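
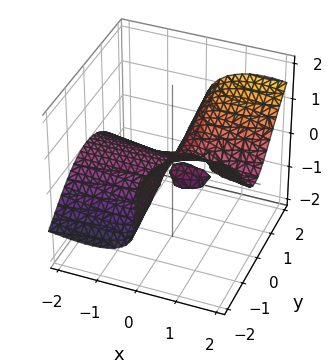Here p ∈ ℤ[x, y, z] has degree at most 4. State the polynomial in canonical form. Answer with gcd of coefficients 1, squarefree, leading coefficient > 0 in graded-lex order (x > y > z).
1. There are 2 components. Treating them together as one polynomial.
2. Degree: no degree-2 surface has this shape, so deg p = 3.
3. Observable constraints: it crosses the z-axis at the gridline z = 0; every point of the y-axis in the box is on the surface.
4. Solving for integer coefficients yields p as stated. Check: (-1, 0, 0) on the x-axis lies on the surface, and p(-1, 0, 0) = 0. ✓

3*x^2*z - 3*x*y^2 + x*y*z + 3*z^3 - 3*x*z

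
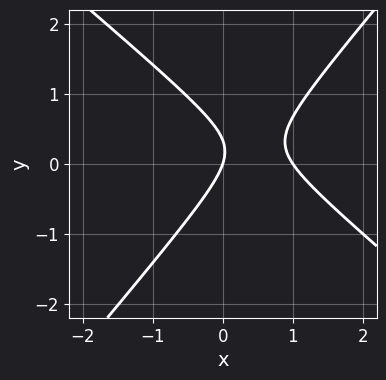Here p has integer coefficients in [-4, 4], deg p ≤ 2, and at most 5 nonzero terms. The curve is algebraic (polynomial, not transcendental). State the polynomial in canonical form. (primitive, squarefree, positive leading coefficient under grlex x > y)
3*x^2 + x*y - 3*y^2 - 3*x + y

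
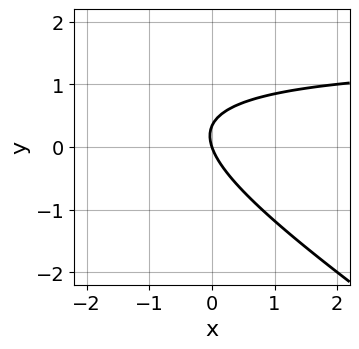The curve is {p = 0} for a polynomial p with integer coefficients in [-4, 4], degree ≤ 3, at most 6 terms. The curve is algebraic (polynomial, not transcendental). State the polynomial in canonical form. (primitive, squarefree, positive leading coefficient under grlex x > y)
2*x*y + 3*y^2 - 3*x - y

1. Degree: a generic line meets the curve in up to 2 points, so deg p = 2.
2. Reading off the gridlines: it crosses the y-axis at the gridline y = 0; it crosses the x-axis at the gridline x = 0.
3. Putting this together gives p.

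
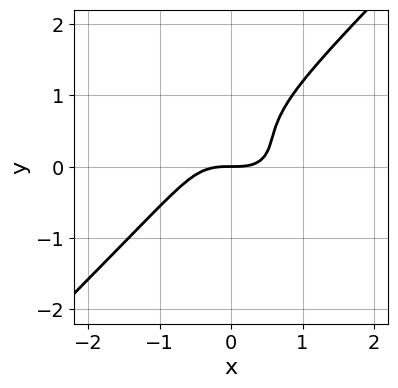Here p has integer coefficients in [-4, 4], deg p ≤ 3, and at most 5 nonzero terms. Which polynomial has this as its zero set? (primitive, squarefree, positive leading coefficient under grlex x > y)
2*x^3 + x^2*y - 3*y^3 + 3*y^2 - 2*y

1. deg p = 3. No degree-2 curve has this shape.
2. From the axis intercepts and sections: one y-axis crossing is at y = 0; it meets the x-axis at x = 0 (among the integer gridlines).
3. Matching integer coefficients to the picture gives p.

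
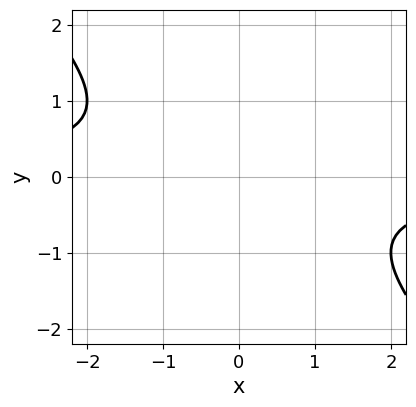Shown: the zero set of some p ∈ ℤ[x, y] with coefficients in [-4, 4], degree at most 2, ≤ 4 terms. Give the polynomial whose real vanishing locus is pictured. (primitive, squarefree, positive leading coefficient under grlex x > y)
1. deg p = 2. The shape is more complex than any degree-1 curve.
2. Against the integer gridlines: it misses every integer gridline on the x-axis; it misses every integer gridline on the y-axis.
3. Together with the visible shape, these determine p as stated.

x*y + y^2 + 1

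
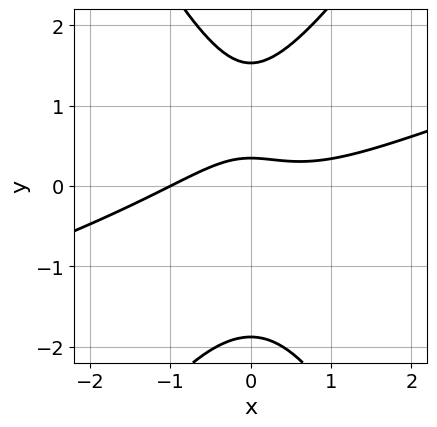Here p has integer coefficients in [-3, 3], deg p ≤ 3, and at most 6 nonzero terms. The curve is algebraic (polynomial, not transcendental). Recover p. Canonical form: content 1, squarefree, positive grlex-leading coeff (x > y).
1. Degree: no degree-2 curve has this shape, so deg p = 3.
2. Reading off the gridlines: it crosses the x-axis at the gridline x = -1.
3. Solving for integer coefficients yields p as stated.

x^3 - 3*x^2*y + y^3 - 3*y + 1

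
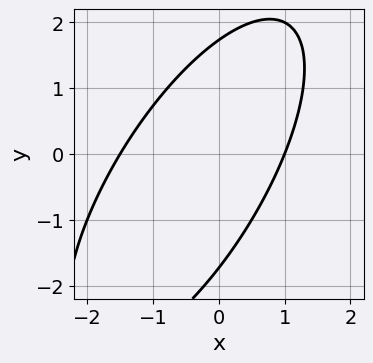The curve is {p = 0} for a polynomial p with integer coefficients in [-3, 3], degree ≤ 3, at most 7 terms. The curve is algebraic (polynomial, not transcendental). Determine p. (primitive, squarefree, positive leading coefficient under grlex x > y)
First, deg p = 2.
Next, from the visible intercepts: it meets the x-axis at x = 1 (among the integer gridlines).
Finally, putting this together gives p.

2*x^2 - 2*x*y + y^2 + x - 3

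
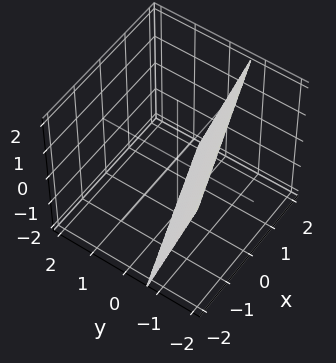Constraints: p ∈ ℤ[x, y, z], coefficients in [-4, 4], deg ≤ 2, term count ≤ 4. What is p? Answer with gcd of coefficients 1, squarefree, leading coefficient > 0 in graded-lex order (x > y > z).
1. deg p = 1.
2. Reading off the gridlines: it crosses the x-axis at the gridline x = 2; it crosses the z-axis at the gridline z = -2.
3. Putting this together gives p.

x - 3*y - z - 2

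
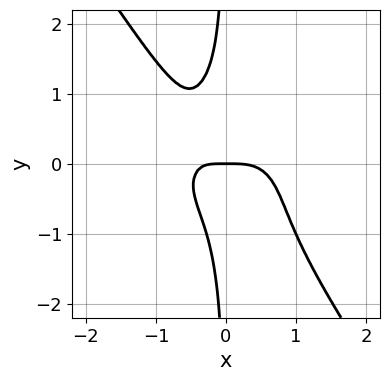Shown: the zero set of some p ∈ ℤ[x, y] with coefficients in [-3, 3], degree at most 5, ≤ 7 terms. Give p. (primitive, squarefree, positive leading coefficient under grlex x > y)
The degree is 4 — no degree-3 curve has this shape.
From the axis intercepts and sections: one y-axis crossing is at y = 0; it meets the x-axis at x = 0 (among the integer gridlines).
These observations pin down the coefficients.

2*x^4 + 2*x^2*y^2 + 2*x*y^3 + x*y + y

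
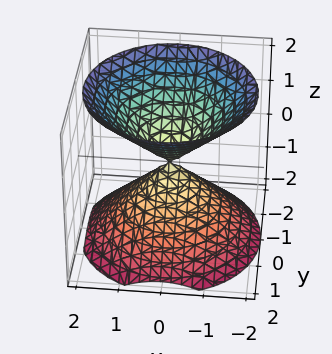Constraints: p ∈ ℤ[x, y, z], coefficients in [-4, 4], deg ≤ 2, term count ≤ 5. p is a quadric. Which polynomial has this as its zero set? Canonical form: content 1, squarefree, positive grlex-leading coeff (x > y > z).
There are 2 components.
Degree: two nappes meeting at a single point; a quadric, so deg p = 2.
Symmetries: rotational symmetry about the z-axis ⇒ p depends on x, y only through x² + y²; mirror symmetry z ↦ −z ⇒ only even powers of z.
Reading off the gridlines: a circular section at z = -1 has radius exactly 1; it crosses the x-axis at the gridline x = 0.
These observations pin down the coefficients.

x^2 + y^2 - z^2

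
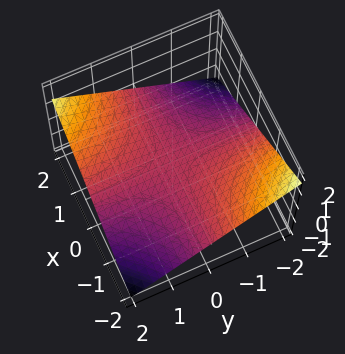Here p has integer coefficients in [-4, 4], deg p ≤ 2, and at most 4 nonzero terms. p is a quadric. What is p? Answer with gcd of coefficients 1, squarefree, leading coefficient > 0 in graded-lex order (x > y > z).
First, deg p = 2.
Then, reading off the gridlines: one z-axis crossing is at z = 0; the visible y-axis segment lies entirely on the surface; the visible x-axis segment lies entirely on the surface.
Finally, solving for integer coefficients yields p as stated.

x*y - 3*z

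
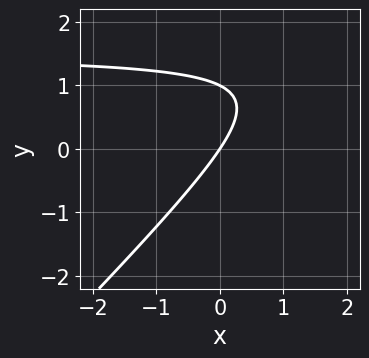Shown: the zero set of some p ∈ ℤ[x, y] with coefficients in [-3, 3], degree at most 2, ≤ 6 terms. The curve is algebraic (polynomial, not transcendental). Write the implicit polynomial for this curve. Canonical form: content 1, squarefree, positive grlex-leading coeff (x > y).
2*x*y - 2*y^2 - 3*x + 2*y

First, the degree is 2 — no degree-1 curve has this shape.
Then, reading off the gridlines: the y-axis gridline crossings are at y ∈ {0, 1}; it crosses the x-axis at the gridline x = 0.
Finally, the integer polynomial consistent with all of this is the stated p.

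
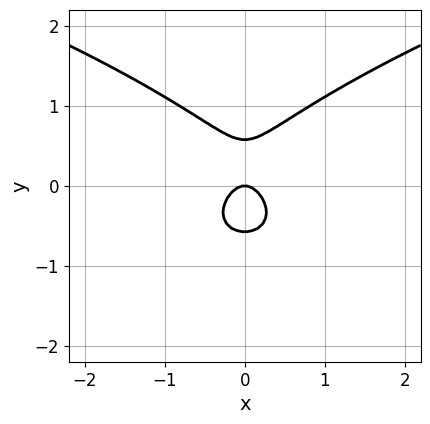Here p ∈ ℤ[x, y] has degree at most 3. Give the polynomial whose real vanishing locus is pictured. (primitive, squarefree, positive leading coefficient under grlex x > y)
3*y^3 - 3*x^2 - y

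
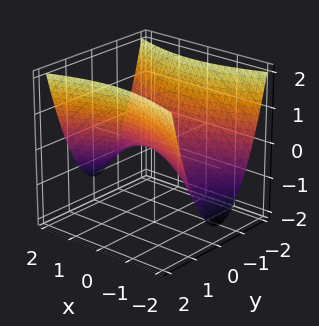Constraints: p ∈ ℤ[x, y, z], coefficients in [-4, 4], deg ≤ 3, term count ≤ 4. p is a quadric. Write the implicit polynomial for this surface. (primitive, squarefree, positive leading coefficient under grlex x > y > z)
Degree: a hyperbolic paraboloid; a quadric, so deg p = 2.
Symmetries: mirror symmetry x ↦ −x ⇒ only even powers of x; the y ↦ −y reflection is a symmetry, so y appears only in even powers.
Against the integer gridlines: it meets the z-axis at z = 0 (among the integer gridlines); it meets the y-axis at y = 0 (among the integer gridlines); one x-axis crossing is at x = 0.
Solving for integer coefficients yields p as stated.

x^2 - 3*y^2 + 3*z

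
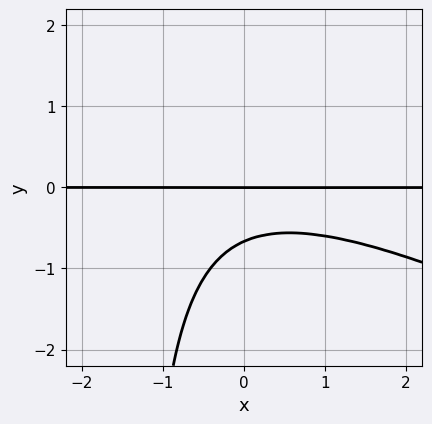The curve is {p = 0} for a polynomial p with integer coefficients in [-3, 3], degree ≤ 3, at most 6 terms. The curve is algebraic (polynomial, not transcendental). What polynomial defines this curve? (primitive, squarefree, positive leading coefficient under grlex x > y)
(a) Degree: the shape is more complex than any degree-2 curve, so deg p = 3.
(b) Reading off the gridlines: one y-axis crossing is at y = 0; the visible x-axis segment lies entirely on the curve.
(c) Solving for integer coefficients yields p as stated.

x^2*y + 2*x*y^2 + 3*y^2 + 2*y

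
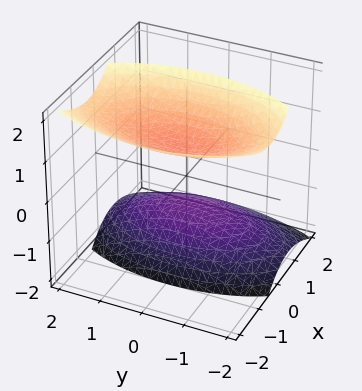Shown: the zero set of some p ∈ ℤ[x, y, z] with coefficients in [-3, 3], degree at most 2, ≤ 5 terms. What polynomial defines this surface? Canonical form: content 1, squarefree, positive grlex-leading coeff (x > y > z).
3*x^2 + 2*x*z + y^2 - 2*z^2 + 2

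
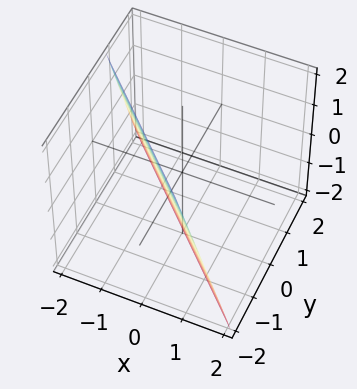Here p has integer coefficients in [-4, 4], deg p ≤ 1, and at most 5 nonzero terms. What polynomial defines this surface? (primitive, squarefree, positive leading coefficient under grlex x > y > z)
3*x + 3*y + z + 2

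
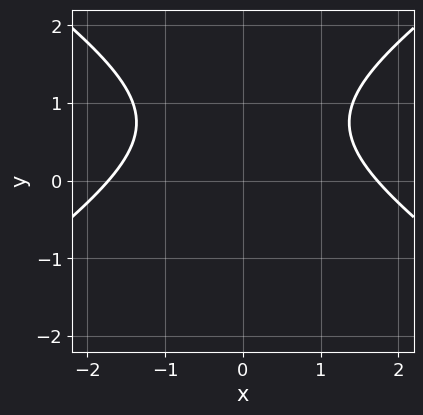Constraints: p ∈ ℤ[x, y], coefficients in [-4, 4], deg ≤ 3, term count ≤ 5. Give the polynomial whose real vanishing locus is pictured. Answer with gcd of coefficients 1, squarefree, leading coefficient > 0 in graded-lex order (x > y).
deg p = 2. The shape is more complex than any degree-1 curve.
Symmetries: the x ↦ −x reflection is a symmetry, so x appears only in even powers.
Against the integer gridlines: no y-intercept at any integer in the box.
Together with the visible shape, these determine p as stated.

x^2 - 2*y^2 + 3*y - 3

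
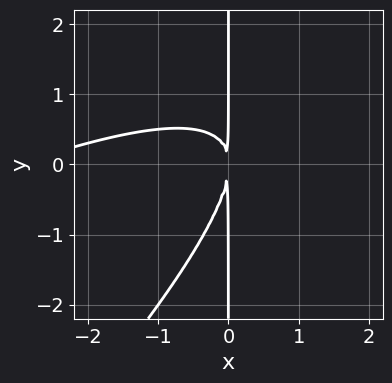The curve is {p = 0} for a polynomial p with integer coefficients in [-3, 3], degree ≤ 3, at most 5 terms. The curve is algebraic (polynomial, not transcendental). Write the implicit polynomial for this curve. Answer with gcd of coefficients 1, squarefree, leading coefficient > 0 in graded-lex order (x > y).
(a) Degree: the shape is more complex than any degree-2 curve, so deg p = 3.
(b) Checking where it meets the axes: the visible y-axis segment lies entirely on the curve.
(c) Fitting integer coefficients to these (and the overall shape) gives p.

x^3 - 3*x^2*y + 2*x*y^2 + 3*x^2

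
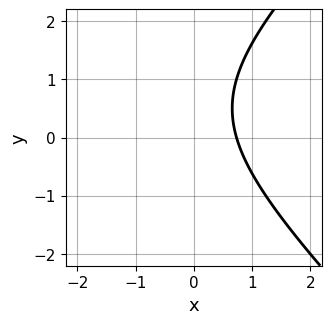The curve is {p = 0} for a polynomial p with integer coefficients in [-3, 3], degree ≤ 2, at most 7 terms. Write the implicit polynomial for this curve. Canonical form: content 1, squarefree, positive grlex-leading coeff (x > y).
x^2 - y^2 + 2*x + y - 2

(a) Degree: the shape is more complex than any degree-1 curve, so deg p = 2.
(b) Observable constraints: no y-intercept at any integer in the box.
(c) Assembling these constraints gives the stated polynomial.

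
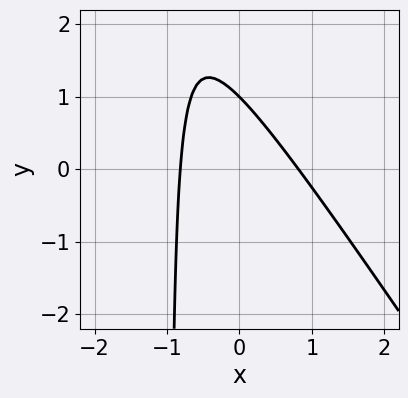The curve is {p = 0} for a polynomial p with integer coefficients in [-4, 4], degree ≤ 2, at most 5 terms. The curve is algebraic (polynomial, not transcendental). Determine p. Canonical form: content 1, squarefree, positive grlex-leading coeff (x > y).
3*x^2 + 2*x*y + 2*y - 2

First, deg p = 2. A generic line meets the curve in up to 2 points.
Then, checking where it meets the axes: it meets the y-axis at y = 1 (among the integer gridlines).
Finally, the integer polynomial consistent with all of this is the stated p.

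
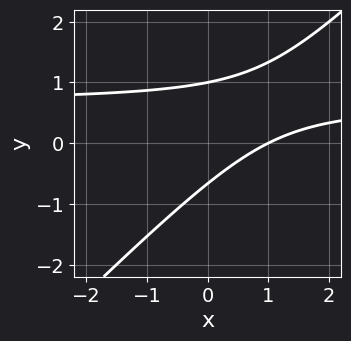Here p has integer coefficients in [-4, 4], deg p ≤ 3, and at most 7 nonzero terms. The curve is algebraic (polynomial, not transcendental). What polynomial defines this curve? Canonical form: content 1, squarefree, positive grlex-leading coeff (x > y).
3*x*y - 3*y^2 - 2*x + y + 2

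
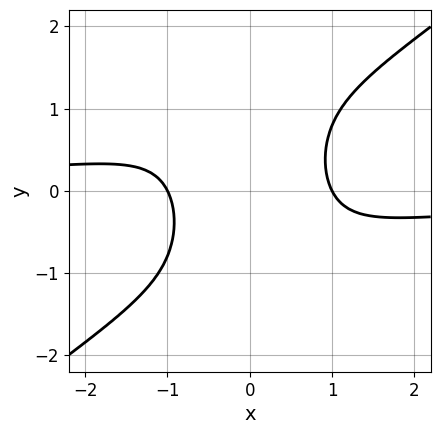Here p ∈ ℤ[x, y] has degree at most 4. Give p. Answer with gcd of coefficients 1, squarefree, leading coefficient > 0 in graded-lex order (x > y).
First, degree: a generic line meets the curve in up to 4 points, so deg p = 4.
Then, from the visible intercepts: among the integer gridlines, it crosses the x-axis at x ∈ {-1, 1}; it misses every integer gridline on the y-axis.
Finally, matching integer coefficients to the picture gives p.

3*x^3*y - 3*x^2*y^2 - x*y^3 + 3*x^2 - 3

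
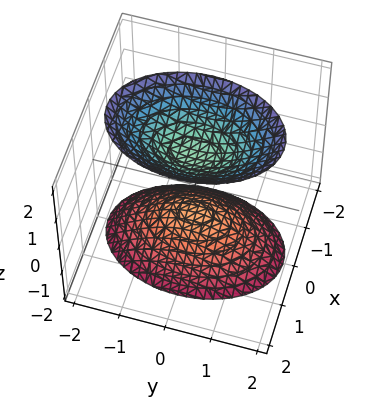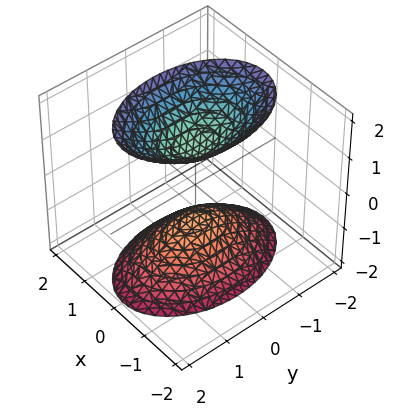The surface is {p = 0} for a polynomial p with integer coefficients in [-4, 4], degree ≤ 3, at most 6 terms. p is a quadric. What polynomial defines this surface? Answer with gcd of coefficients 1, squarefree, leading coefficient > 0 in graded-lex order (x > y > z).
First, the picture has 2 separate pieces. Treating them together as one polynomial.
Next, the degree is 2 — two sheets facing apart; a quadric.
Next, symmetries: it's symmetric under y → −y, forcing even powers of y; mirror symmetry z ↦ −z ⇒ only even powers of z; it's symmetric under x → −x, forcing even powers of x.
Then, from the axis intercepts and sections: the surface avoids every integer y-axis point in the box; among the integer gridlines, it crosses the z-axis at z ∈ {-1, 1}.
Finally, together with the visible shape, these determine p as stated.

2*x^2 + y^2 - z^2 + 1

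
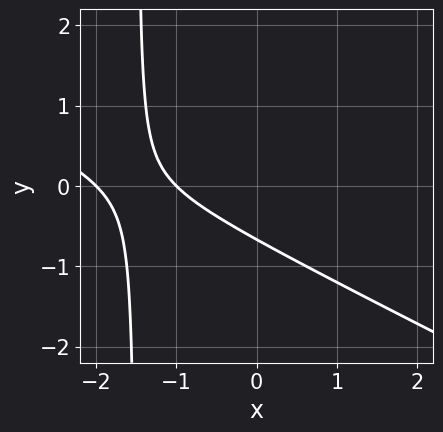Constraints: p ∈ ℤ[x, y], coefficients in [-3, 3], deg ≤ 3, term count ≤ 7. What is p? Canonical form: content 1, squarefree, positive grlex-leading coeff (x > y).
x^2 + 2*x*y + 3*x + 3*y + 2

(a) deg p = 2.
(b) Against the integer gridlines: among the integer gridlines, it crosses the x-axis at x ∈ {-2, -1}.
(c) Fitting integer coefficients to these (and the overall shape) gives p.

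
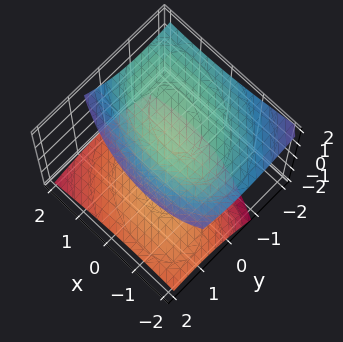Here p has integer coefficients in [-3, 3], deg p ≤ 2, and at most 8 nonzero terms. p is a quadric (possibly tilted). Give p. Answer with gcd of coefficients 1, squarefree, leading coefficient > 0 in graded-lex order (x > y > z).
The picture has 2 separate pieces. They look like related sheets of one shape, so recover p as a whole.
deg p = 2. A generic line meets the surface in up to 2 points.
Reading off the gridlines: the z-axis gridline crossings are at z ∈ {-1, 1}; no y-intercept at any integer in the box.
Putting this together gives p.

x^2 + x*y + 2*y^2 + 2*y*z - 3*z^2 + 3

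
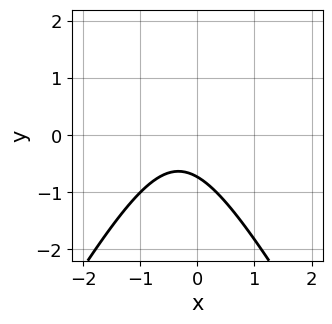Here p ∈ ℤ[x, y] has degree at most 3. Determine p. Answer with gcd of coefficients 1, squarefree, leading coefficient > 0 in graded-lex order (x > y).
3*x^2 - y^2 + 2*x + 2*y + 2

(a) The degree is 2 — a generic line meets the curve in up to 2 points.
(b) Against the integer gridlines: the curve avoids every integer x-axis point in the box.
(c) The integer polynomial consistent with all of this is the stated p.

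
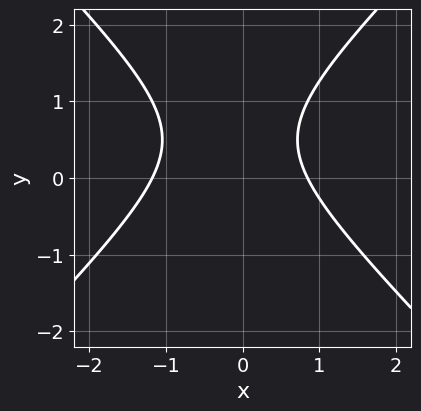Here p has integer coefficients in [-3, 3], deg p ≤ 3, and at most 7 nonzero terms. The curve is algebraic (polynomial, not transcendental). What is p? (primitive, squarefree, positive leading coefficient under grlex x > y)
3*x^2 - 3*y^2 + x + 3*y - 3

(a) The degree is 2 — a generic line meets the curve in up to 2 points.
(b) Against the integer gridlines: it misses every integer gridline on the y-axis.
(c) Solving for integer coefficients yields p as stated.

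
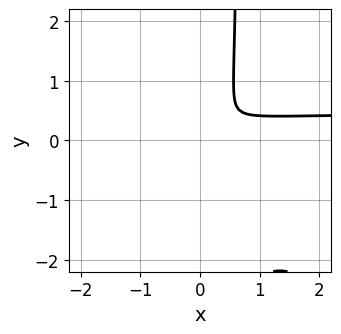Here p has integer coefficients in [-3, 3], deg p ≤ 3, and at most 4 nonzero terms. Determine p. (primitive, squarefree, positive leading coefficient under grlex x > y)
2*x^2*y + 3*x*y^2 - x^2 - 2*y^2

1. The degree is 3 — a generic line meets the curve in up to 3 points.
2. Matching integer coefficients to the picture gives p.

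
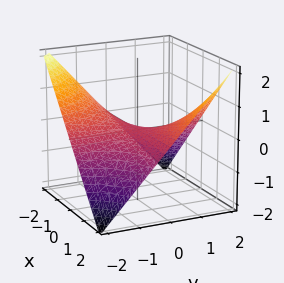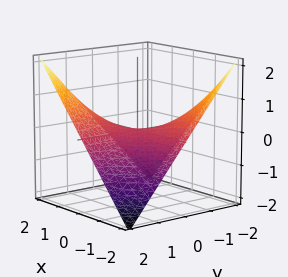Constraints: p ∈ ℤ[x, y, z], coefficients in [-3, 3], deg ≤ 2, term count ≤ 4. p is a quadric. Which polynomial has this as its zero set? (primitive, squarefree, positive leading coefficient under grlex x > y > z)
1. Degree: a saddle surface; a quadric, so deg p = 2.
2. Reading off the gridlines: every point of the y-axis in the box is on the surface; it crosses the z-axis at the gridline z = 0; the visible x-axis segment lies entirely on the surface.
3. Assembling these constraints gives the stated polynomial.

x*y - 2*z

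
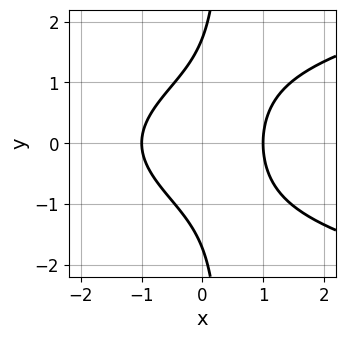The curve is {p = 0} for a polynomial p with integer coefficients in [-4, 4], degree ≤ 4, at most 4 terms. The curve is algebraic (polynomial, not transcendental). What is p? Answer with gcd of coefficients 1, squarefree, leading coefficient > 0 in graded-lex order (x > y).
3*x*y^2 - 3*x^2 - y^2 + 3

Degree: no degree-2 curve has this shape, so deg p = 3.
Symmetries: mirror symmetry y ↦ −y ⇒ only even powers of y.
Against the integer gridlines: the x-axis gridline crossings are at x ∈ {-1, 1}.
Matching integer coefficients to the picture gives p.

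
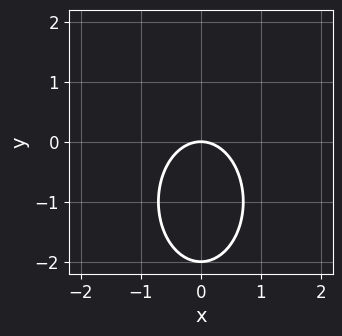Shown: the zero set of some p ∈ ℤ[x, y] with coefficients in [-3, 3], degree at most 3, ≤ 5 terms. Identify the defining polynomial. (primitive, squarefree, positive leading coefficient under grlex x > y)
1. Degree: the shape is more complex than any degree-1 curve, so deg p = 2.
2. Symmetries: the x ↦ −x reflection is a symmetry, so x appears only in even powers.
3. Reading off the gridlines: among the integer gridlines, it crosses the y-axis at y ∈ {-2, 0}; it meets the x-axis at x = 0 (among the integer gridlines).
4. Fitting integer coefficients to these (and the overall shape) gives p.

2*x^2 + y^2 + 2*y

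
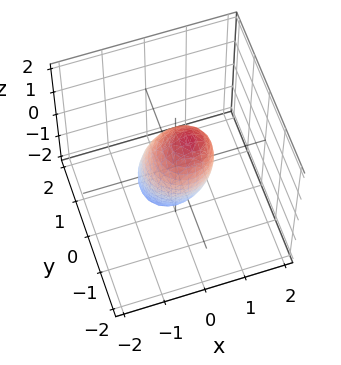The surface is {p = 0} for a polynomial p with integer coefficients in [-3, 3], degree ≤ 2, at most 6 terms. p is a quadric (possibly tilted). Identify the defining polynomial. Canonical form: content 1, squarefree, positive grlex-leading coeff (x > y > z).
1. Degree: a generic line meets the surface in up to 2 points, so deg p = 2.
2. Matching integer coefficients to the picture gives p.

3*x^2 - x*z + 3*y^2 + y*z + z^2 - 2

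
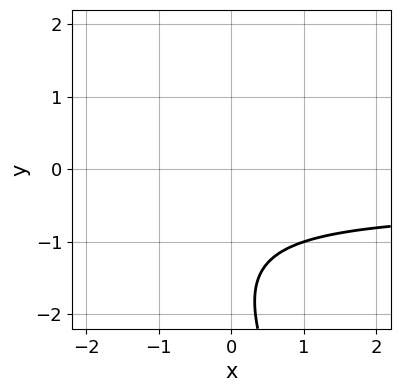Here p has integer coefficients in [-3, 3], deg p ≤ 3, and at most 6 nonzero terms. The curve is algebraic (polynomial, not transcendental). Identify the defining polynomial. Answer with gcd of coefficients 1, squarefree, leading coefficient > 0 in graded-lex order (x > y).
Degree: no degree-1 curve has this shape, so deg p = 2.
Checking where it meets the axes: it misses every integer gridline on the x-axis; the curve avoids every integer y-axis point in the box.
The integer polynomial consistent with all of this is the stated p.

2*x*y + y^2 + x + 3*y + 3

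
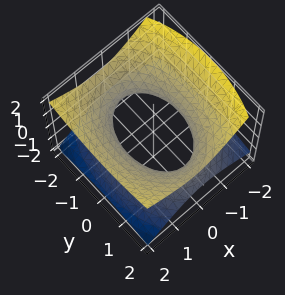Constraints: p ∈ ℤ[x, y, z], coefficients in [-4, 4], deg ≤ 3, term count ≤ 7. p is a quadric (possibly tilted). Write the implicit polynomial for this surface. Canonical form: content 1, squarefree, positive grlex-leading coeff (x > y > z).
(a) Degree: the shape is more complex than any degree-1 surface, so deg p = 2.
(b) Against the integer gridlines: the x-axis gridline crossings are at x ∈ {-1, 1}; it misses every integer gridline on the z-axis.
(c) The integer polynomial consistent with all of this is the stated p.

2*x^2 - x*z + y^2 - 3*z^2 - 2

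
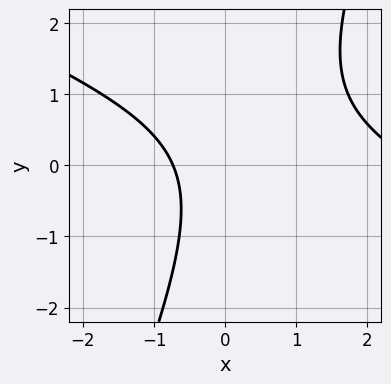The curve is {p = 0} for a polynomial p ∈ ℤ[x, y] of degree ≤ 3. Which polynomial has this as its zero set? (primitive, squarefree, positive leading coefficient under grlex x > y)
First, deg p = 2.
Then, observable constraints: no y-intercept at any integer in the box.
Finally, putting this together gives p.

x^2 + 2*x*y - y^2 - 2*x - 2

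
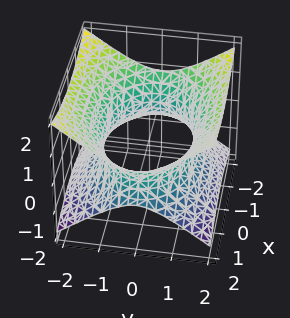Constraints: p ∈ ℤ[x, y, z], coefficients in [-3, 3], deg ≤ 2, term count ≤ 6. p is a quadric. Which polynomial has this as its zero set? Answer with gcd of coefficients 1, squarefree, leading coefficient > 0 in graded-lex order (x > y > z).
x^2 + 2*y^2 - 3*z^2 - 3

1. Degree: an hourglass — one-sheet hyperboloid; a quadric, so deg p = 2.
2. Symmetries: mirror symmetry y ↦ −y ⇒ only even powers of y; mirror symmetry x ↦ −x ⇒ only even powers of x; the z ↦ −z reflection is a symmetry, so z appears only in even powers.
3. Checking where it meets the axes: it misses every integer gridline on the z-axis.
4. Matching integer coefficients to the picture gives p.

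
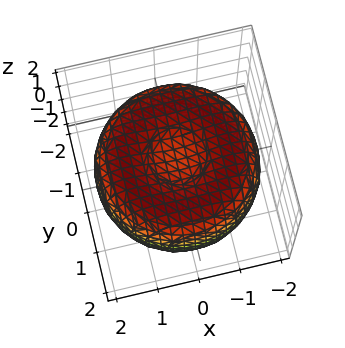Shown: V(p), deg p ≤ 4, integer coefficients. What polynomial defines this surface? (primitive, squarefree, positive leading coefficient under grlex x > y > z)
x^4 + 2*x^2*y^2 + y^4 - 3*x^2 - 3*y^2 + 3*z^2 - 2

(a) deg p = 4.
(b) Symmetries: the surface is invariant under rotation about z: p = q(x² + y², z).
(c) From the visible intercepts: a circular section at z = -1 has radius between 0 and 1.
(d) The integer polynomial consistent with all of this is the stated p.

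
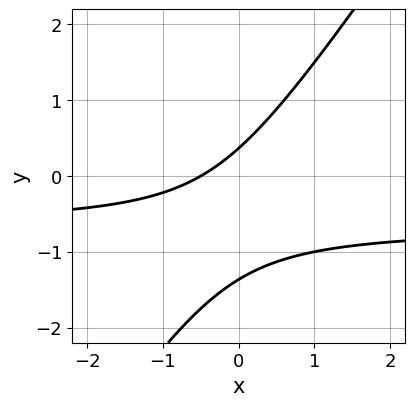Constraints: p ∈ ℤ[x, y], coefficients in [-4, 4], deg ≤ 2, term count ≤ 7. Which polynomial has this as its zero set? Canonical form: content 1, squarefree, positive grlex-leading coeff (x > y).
First, deg p = 2.
Finally, the integer polynomial consistent with all of this is the stated p.

3*x*y - 2*y^2 + 2*x - 2*y + 1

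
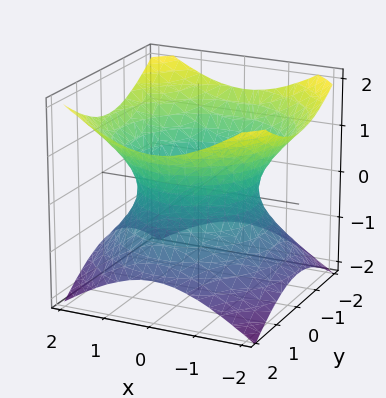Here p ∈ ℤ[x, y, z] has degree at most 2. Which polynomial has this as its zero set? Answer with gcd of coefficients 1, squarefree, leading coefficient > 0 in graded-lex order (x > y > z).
First, the degree is 2 — one connected sheet with a waist; a quadric.
Next, symmetries: it's symmetric under z → −z, forcing even powers of z; every cross-section ⟂ z is a circle, so x, y appear only via x² + y².
Next, from the axis intercepts and sections: no z-intercept at any integer in the box; a circular section at z = -1 has radius between 1 and 2.
Finally, assembling these constraints gives the stated polynomial.

2*x^2 + 2*y^2 - 3*z^2 - 3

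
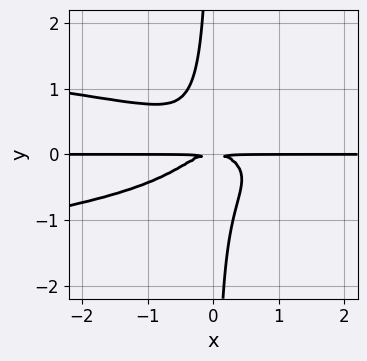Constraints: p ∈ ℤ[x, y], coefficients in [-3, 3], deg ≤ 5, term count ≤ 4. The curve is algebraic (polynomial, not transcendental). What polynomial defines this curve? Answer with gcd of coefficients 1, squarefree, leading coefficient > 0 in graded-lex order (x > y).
3*x*y^3 + x^2*y + y^2

1. Degree: no degree-3 curve has this shape, so deg p = 4.
2. Observable constraints: the visible x-axis segment lies entirely on the curve.
3. These observations pin down the coefficients.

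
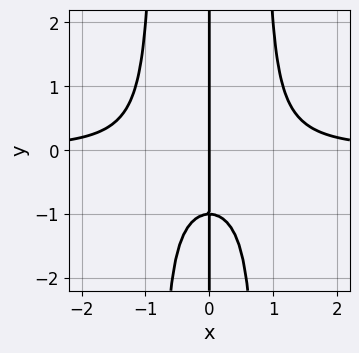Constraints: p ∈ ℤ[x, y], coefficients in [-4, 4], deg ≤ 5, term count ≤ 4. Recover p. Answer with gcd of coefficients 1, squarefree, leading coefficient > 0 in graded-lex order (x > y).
(a) deg p = 4.
(b) Observable constraints: every point of the y-axis in the box is on the curve; one x-axis crossing is at x = 0.
(c) Fitting integer coefficients to these (and the overall shape) gives p.

3*x^3*y - 2*x*y - 2*x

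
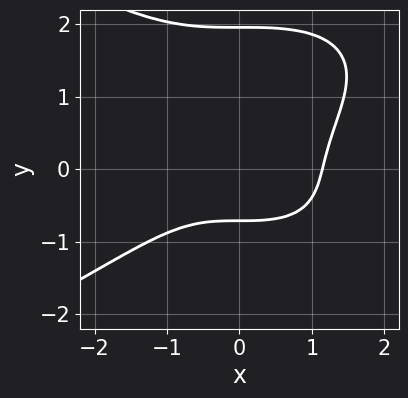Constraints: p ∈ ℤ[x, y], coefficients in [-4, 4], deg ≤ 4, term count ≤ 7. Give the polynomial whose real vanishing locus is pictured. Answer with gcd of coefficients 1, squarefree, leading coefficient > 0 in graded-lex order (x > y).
(a) The degree is 4 — a generic line meets the curve in up to 4 points.
(b) Putting this together gives p.

2*y^4 + 2*x^3 - 3*y^3 - 2*y - 3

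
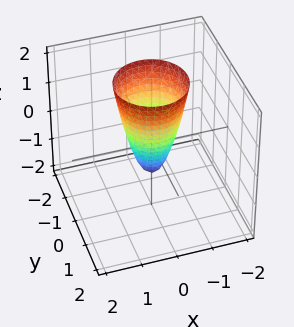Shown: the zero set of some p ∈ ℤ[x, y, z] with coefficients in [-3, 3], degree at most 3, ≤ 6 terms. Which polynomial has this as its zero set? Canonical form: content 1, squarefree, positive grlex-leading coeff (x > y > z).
3*x^2 + 3*y^2 - z - 1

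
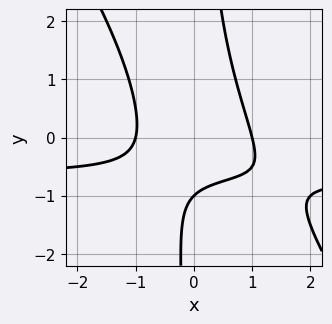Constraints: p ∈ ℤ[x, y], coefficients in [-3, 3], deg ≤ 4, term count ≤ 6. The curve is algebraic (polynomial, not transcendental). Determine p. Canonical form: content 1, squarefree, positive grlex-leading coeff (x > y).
First, deg p = 3. No degree-2 curve has this shape.
Next, from the visible intercepts: among the integer gridlines, it crosses the x-axis at x ∈ {-1, 1}; it crosses the y-axis at the gridline y = -1.
Finally, assembling these constraints gives the stated polynomial.

3*x^2*y + 2*x*y^2 + 2*x^2 - 2*y - 2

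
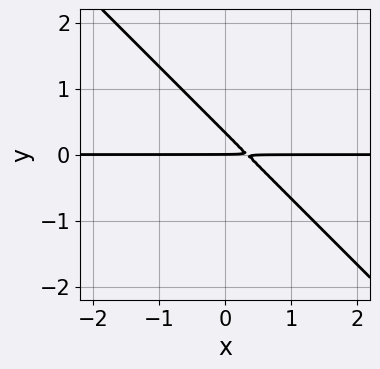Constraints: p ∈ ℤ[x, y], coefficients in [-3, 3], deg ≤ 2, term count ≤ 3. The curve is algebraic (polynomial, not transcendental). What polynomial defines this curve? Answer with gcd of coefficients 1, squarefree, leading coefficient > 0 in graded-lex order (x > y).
(a) The degree is 2 — no degree-1 curve has this shape.
(b) From the visible intercepts: the visible x-axis segment lies entirely on the curve; it meets the y-axis at y = 0 (among the integer gridlines).
(c) Matching integer coefficients to the picture gives p.

3*x*y + 3*y^2 - y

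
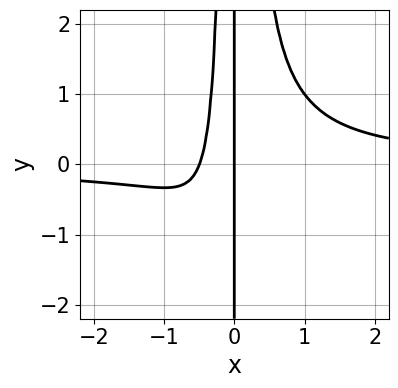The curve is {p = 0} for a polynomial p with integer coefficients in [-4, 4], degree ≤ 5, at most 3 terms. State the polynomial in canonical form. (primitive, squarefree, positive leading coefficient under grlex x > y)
3*x^3*y - 2*x^2 - x

1. Degree: the shape is more complex than any degree-3 curve, so deg p = 4.
2. From the axis intercepts and sections: it crosses the x-axis at the gridline x = 0; the visible y-axis segment lies entirely on the curve.
3. The integer polynomial consistent with all of this is the stated p.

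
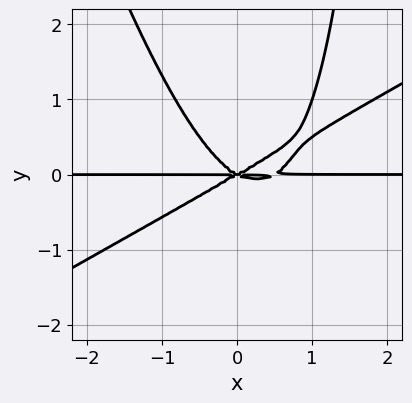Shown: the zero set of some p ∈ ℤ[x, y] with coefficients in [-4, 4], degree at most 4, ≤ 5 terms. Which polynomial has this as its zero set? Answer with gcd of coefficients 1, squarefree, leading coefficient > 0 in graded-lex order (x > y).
2*x^3*y - 3*x^2*y^2 - x*y^3 - x^2*y + 3*y^3

1. Degree: a generic line meets the curve in up to 4 points, so deg p = 4.
2. Against the integer gridlines: every point of the x-axis in the box is on the curve; one y-axis crossing is at y = 0.
3. Fitting integer coefficients to these (and the overall shape) gives p.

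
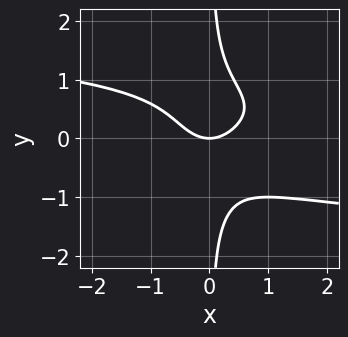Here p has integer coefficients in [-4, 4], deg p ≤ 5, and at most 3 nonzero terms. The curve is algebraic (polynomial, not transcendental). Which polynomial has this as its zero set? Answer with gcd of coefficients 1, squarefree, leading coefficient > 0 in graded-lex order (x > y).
2*x*y^3 + x^2 - y

1. The degree is 4 — the shape is more complex than any degree-3 curve.
2. Checking where it meets the axes: it crosses the x-axis at the gridline x = 0; one y-axis crossing is at y = 0.
3. Fitting integer coefficients to these (and the overall shape) gives p.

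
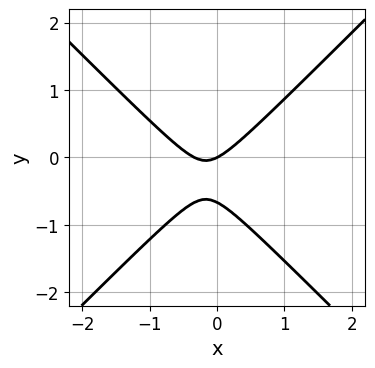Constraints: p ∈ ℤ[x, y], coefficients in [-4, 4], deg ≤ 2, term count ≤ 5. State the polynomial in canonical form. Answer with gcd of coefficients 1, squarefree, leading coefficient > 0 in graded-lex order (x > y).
1. The degree is 2 — the shape is more complex than any degree-1 curve.
2. Against the integer gridlines: it crosses the x-axis at the gridline x = 0; it meets the y-axis at y = 0 (among the integer gridlines).
3. The integer polynomial consistent with all of this is the stated p.

3*x^2 - 3*y^2 + x - 2*y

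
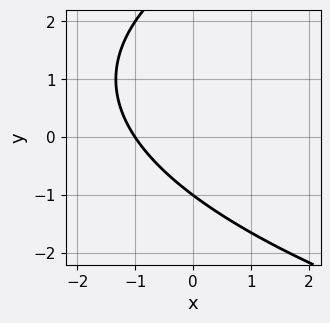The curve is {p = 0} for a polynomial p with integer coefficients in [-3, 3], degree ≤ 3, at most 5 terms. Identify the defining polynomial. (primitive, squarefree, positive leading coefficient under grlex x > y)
y^2 - 3*x - 2*y - 3

deg p = 2. A generic line meets the curve in up to 2 points.
From the axis intercepts and sections: one y-axis crossing is at y = -1; one x-axis crossing is at x = -1.
Putting this together gives p.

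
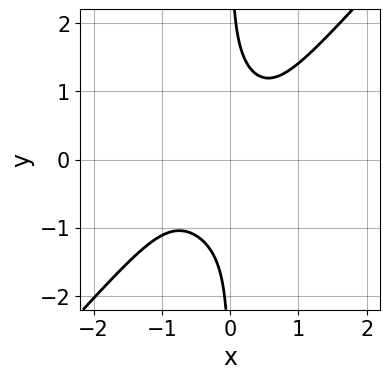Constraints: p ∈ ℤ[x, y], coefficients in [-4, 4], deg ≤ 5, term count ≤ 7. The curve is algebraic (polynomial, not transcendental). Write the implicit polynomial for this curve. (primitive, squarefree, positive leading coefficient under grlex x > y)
3*x^4 + x^3*y - 3*x*y^3 + 2*x^3 + 2

deg p = 4.
From the axis intercepts and sections: no y-intercept at any integer in the box; it misses every integer gridline on the x-axis.
These observations pin down the coefficients.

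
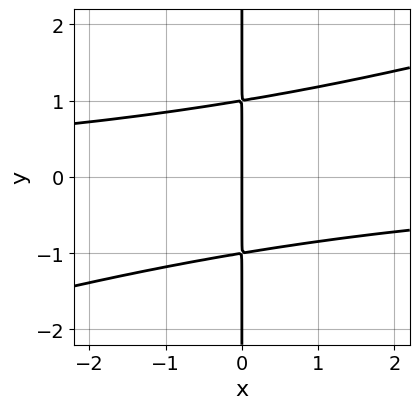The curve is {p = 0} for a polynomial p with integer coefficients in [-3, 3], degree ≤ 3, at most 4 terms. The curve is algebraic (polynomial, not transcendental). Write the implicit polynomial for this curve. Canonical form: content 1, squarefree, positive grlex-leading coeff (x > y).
x^2*y - 3*x*y^2 + 3*x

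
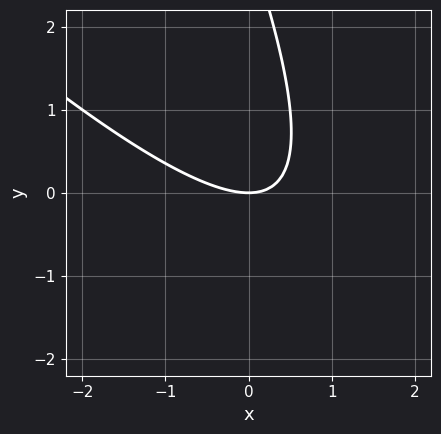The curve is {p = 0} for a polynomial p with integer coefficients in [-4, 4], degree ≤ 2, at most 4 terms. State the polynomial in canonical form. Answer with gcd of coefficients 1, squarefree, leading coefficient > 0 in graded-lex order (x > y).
1. deg p = 2.
2. Checking where it meets the axes: one y-axis crossing is at y = 0; it crosses the x-axis at the gridline x = 0.
3. Solving for integer coefficients yields p as stated.

2*x^2 + 3*x*y + y^2 - 3*y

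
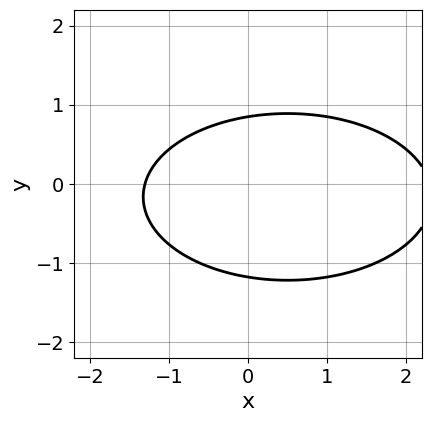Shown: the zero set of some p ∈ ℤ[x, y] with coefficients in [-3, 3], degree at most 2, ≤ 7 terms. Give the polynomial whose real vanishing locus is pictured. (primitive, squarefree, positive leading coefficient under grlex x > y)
x^2 + 3*y^2 - x + y - 3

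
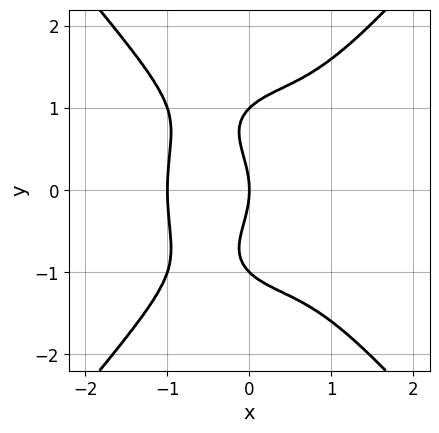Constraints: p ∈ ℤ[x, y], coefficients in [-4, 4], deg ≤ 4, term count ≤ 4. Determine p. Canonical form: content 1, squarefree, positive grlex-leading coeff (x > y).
2*x^4 - y^4 + y^2 + 2*x

Degree: the shape is more complex than any degree-3 curve, so deg p = 4.
Symmetries: the y ↦ −y reflection is a symmetry, so y appears only in even powers.
From the axis intercepts and sections: among the integer gridlines, it crosses the x-axis at x ∈ {-1, 0}; the y-axis gridline crossings are at y ∈ {-1, 0, 1}.
Solving for integer coefficients yields p as stated.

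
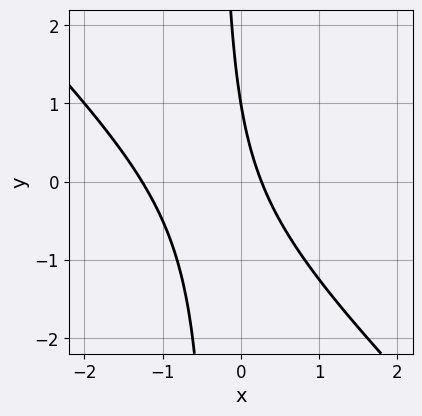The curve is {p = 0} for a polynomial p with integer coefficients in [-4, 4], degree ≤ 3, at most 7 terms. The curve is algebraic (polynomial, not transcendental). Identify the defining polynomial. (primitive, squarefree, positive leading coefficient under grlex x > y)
3*x^2 + 3*x*y + 3*x + y - 1

(a) deg p = 2. A generic line meets the curve in up to 2 points.
(b) Reading off the gridlines: it meets the y-axis at y = 1 (among the integer gridlines).
(c) Together with the visible shape, these determine p as stated.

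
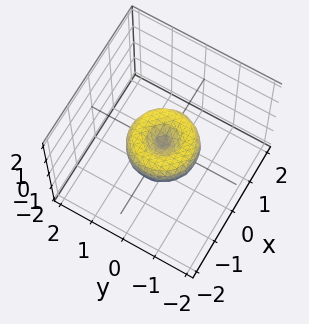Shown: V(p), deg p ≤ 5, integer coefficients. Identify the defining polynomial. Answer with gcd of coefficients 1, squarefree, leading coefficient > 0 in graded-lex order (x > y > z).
x^4 + 2*x^2*y^2 + y^4 - x^2 - y^2 + z^2

First, deg p = 4. No degree-3 surface has this shape.
Then, symmetries: every cross-section ⟂ z is a circle, so x, y appear only via x² + y².
Then, observable constraints: a circular section at z = 0 has radius exactly 1; among the integer gridlines, it crosses the x-axis at x ∈ {-1, 0, 1}; it meets the z-axis at z = 0 (among the integer gridlines); the y-axis gridline crossings are at y ∈ {-1, 0, 1}.
Finally, matching integer coefficients to the picture gives p.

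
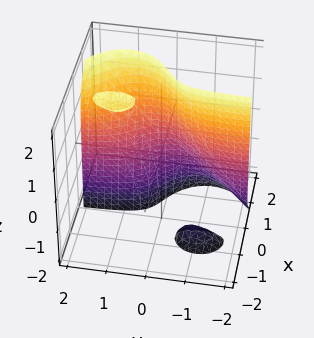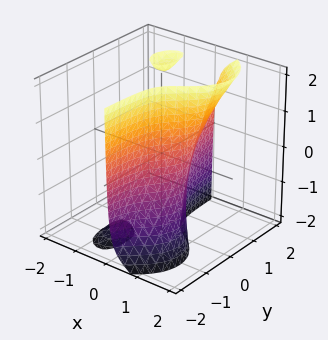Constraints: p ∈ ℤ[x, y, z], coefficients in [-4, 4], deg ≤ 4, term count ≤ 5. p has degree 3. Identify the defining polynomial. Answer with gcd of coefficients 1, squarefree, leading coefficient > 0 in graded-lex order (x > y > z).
(a) There are 3 components. They look like related sheets of one shape, so recover p as a whole.
(b) The degree is 3 — the shape is more complex than any degree-2 surface.
(c) Observable constraints: no y-intercept at any integer in the box; it misses every integer gridline on the z-axis.
(d) Together with the visible shape, these determine p as stated.

2*x^3 + 3*x*y^2 - 3*x*y*z - 1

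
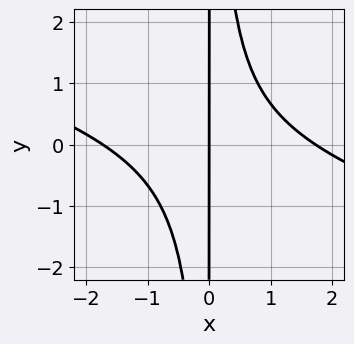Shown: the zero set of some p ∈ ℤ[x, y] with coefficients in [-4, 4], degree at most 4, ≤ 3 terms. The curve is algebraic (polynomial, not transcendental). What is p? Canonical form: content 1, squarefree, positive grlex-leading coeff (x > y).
x^3 + 3*x^2*y - 3*x

First, the degree is 3 — a generic line meets the curve in up to 3 points.
Next, checking where it meets the axes: one x-axis crossing is at x = 0; the visible y-axis segment lies entirely on the curve.
Finally, fitting integer coefficients to these (and the overall shape) gives p.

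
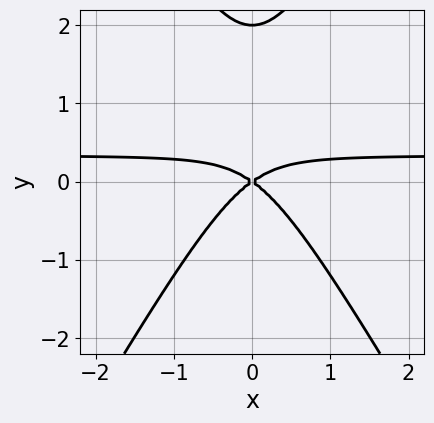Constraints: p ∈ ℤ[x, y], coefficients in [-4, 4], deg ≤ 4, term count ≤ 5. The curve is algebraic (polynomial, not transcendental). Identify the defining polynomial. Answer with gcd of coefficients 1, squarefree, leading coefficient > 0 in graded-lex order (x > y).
First, the degree is 3 — a generic line meets the curve in up to 3 points.
Then, symmetries: mirror symmetry x ↦ −x ⇒ only even powers of x.
Then, observable constraints: among the integer gridlines, it crosses the y-axis at y ∈ {0, 2}; it crosses the x-axis at the gridline x = 0.
Finally, fitting integer coefficients to these (and the overall shape) gives p.

3*x^2*y - y^3 - x^2 + 2*y^2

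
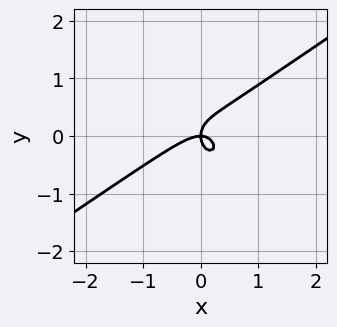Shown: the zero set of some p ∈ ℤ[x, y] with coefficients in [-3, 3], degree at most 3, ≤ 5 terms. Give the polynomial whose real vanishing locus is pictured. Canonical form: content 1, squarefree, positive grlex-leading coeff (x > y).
3*x^3 - 3*x^2*y - 3*y^3 + 2*x*y

1. Degree: a generic line meets the curve in up to 3 points, so deg p = 3.
2. From the axis intercepts and sections: it meets the x-axis at x = 0 (among the integer gridlines); it crosses the y-axis at the gridline y = 0.
3. Matching integer coefficients to the picture gives p.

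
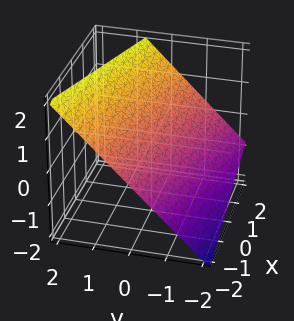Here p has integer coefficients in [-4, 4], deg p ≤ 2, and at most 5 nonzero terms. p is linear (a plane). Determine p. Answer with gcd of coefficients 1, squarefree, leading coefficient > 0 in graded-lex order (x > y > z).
x + 3*y - 3*z + 2

deg p = 1. The surface is flat (a plane).
Observable constraints: it crosses the x-axis at the gridline x = -2.
Putting this together gives p.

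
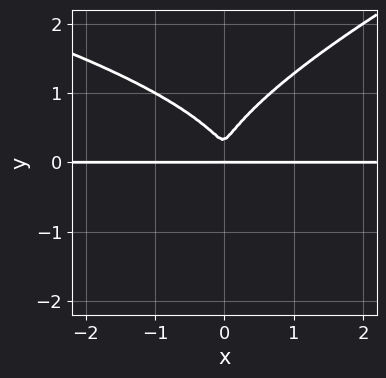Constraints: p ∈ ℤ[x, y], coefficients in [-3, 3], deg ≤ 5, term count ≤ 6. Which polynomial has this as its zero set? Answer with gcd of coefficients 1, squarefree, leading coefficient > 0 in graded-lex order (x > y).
First, degree: the shape is more complex than any degree-3 curve, so deg p = 4.
Then, from the visible intercepts: it meets the y-axis at y = 0 (among the integer gridlines); the visible x-axis segment lies entirely on the curve.
Finally, fitting integer coefficients to these (and the overall shape) gives p.

x*y^3 - 3*y^4 + 3*x^2*y + y^3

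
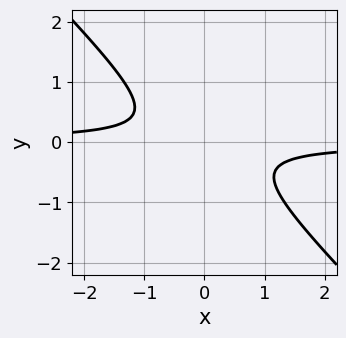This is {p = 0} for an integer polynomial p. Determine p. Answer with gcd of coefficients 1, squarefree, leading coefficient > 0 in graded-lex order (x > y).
Degree: the shape is more complex than any degree-1 curve, so deg p = 2.
From the axis intercepts and sections: it misses every integer gridline on the y-axis; it misses every integer gridline on the x-axis.
The integer polynomial consistent with all of this is the stated p.

3*x*y + 3*y^2 + 1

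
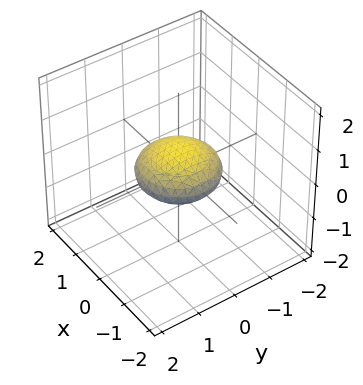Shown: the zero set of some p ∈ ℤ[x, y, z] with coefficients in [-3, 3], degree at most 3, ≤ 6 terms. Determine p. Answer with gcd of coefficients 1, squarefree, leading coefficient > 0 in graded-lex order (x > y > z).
x^2 + y^2 + 3*z^2 - 1

1. deg p = 2.
2. Symmetries: rotational symmetry about the z-axis ⇒ p depends on x, y only through x² + y².
3. From the visible intercepts: the x-axis gridline crossings are at x ∈ {-1, 1}; among the integer gridlines, it crosses the y-axis at y ∈ {-1, 1}.
4. Together with the visible shape, these determine p as stated.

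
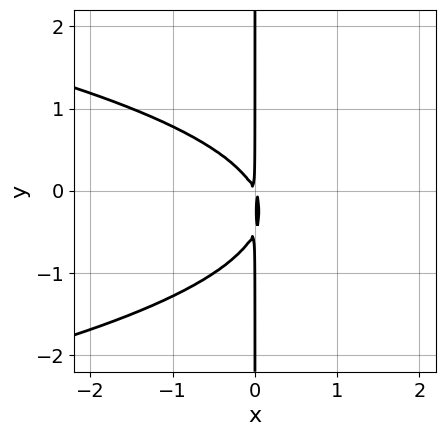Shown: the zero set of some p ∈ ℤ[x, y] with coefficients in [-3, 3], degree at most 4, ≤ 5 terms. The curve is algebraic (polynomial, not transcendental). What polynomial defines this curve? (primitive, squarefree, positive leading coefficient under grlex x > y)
1. The degree is 3 — the shape is more complex than any degree-2 curve.
2. Checking where it meets the axes: every point of the y-axis in the box is on the curve.
3. The integer polynomial consistent with all of this is the stated p.

2*x*y^2 + 2*x^2 + x*y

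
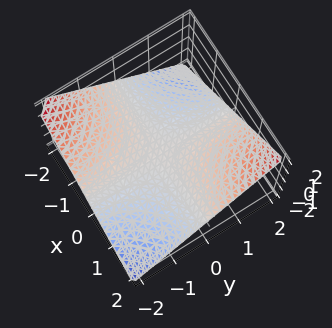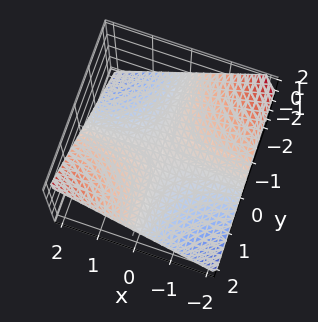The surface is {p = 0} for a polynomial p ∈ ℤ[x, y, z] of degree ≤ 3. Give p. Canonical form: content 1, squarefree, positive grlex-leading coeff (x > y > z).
x*y - 2*z

1. The degree is 2 — a hyperbolic paraboloid; a quadric.
2. From the axis intercepts and sections: one z-axis crossing is at z = 0; every point of the y-axis in the box is on the surface.
3. Solving for integer coefficients yields p as stated.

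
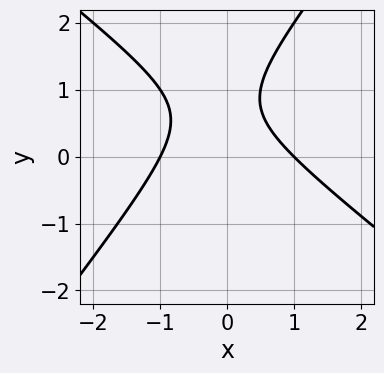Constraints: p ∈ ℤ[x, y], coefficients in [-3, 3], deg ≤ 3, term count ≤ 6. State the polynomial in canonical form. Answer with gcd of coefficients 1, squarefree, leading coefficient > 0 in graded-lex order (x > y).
2*x^2 + x*y - 2*y^2 + 3*y - 2

Degree: a generic line meets the curve in up to 2 points, so deg p = 2.
Observable constraints: it misses every integer gridline on the y-axis; among the integer gridlines, it crosses the x-axis at x ∈ {-1, 1}.
These observations pin down the coefficients.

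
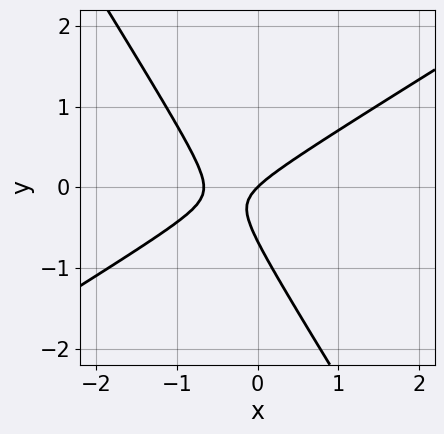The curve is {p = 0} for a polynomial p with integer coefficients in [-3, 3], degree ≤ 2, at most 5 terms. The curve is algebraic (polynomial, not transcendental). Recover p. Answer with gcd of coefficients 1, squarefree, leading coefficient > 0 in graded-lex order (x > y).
3*x^2 - 3*x*y - 3*y^2 + 2*x - 2*y

The degree is 2 — the shape is more complex than any degree-1 curve.
Observable constraints: one x-axis crossing is at x = 0; one y-axis crossing is at y = 0.
Matching integer coefficients to the picture gives p.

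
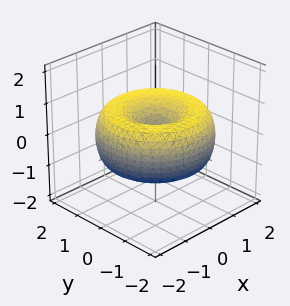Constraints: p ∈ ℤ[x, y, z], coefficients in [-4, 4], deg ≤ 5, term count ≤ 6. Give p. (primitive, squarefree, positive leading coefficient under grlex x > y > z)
x^4 + 2*x^2*y^2 + y^4 - 3*x^2 - 3*y^2 + 3*z^2

deg p = 4. No degree-3 surface has this shape.
Symmetry: every cross-section ⟂ z is a circle, so x, y appear only via x² + y².
From the visible intercepts: it meets the x-axis at x = 0 (among the integer gridlines); a circular section at z = 0 has radius between 1 and 2.
Assembling these constraints gives the stated polynomial.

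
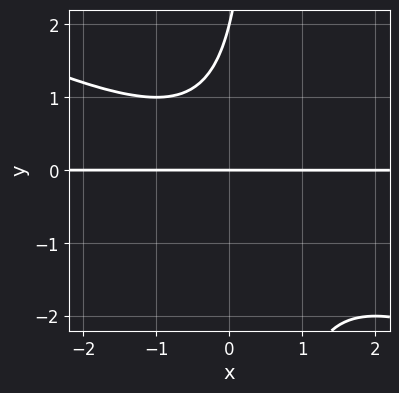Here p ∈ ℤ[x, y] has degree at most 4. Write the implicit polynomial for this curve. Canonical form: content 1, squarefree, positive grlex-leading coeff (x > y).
x^2*y + 2*x*y^2 - y^2 + 2*y

(a) deg p = 3. The shape is more complex than any degree-2 curve.
(b) Checking where it meets the axes: among the integer gridlines, it crosses the y-axis at y ∈ {0, 2}; every point of the x-axis in the box is on the curve.
(c) Fitting integer coefficients to these (and the overall shape) gives p.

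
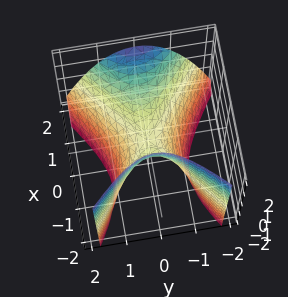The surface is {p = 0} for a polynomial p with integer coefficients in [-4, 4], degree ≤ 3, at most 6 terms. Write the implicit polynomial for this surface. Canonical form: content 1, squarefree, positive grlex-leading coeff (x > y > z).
2*x^2 - x*z - 3*y^2 - 2*z

First, degree: a generic line meets the surface in up to 2 points, so deg p = 2.
Then, from the axis intercepts and sections: one y-axis crossing is at y = 0; it meets the z-axis at z = 0 (among the integer gridlines); it crosses the x-axis at the gridline x = 0.
Finally, together with the visible shape, these determine p as stated.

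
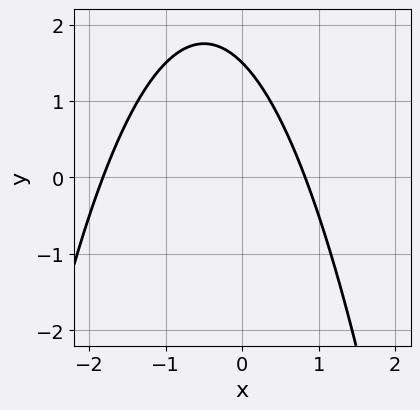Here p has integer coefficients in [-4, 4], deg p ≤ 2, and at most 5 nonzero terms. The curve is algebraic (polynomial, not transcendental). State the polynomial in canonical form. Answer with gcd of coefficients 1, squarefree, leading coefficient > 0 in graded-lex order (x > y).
Degree: a generic line meets the curve in up to 2 points, so deg p = 2.
The integer polynomial consistent with all of this is the stated p.

2*x^2 + 2*x + 2*y - 3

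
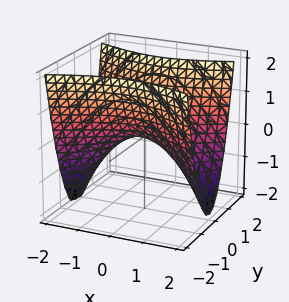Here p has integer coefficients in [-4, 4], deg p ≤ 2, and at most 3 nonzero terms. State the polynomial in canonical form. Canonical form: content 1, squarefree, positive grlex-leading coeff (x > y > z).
Degree: a saddle surface; a quadric, so deg p = 2.
Symmetries: the y ↦ −y reflection is a symmetry, so y appears only in even powers; it's symmetric under x → −x, forcing even powers of x.
From the visible intercepts: it crosses the x-axis at the gridline x = 0; it crosses the z-axis at the gridline z = 0.
These observations pin down the coefficients.

x^2 - 3*y^2 + 2*z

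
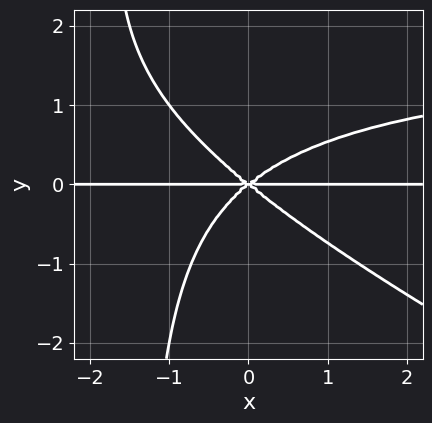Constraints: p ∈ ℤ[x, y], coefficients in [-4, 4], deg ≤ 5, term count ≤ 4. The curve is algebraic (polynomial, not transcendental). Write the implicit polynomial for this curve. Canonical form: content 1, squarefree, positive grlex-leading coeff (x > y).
x^2*y^2 + 2*x*y^3 - 2*x^2*y + 3*y^3

1. The degree is 4 — the shape is more complex than any degree-3 curve.
2. From the axis intercepts and sections: the visible x-axis segment lies entirely on the curve; one y-axis crossing is at y = 0.
3. Solving for integer coefficients yields p as stated.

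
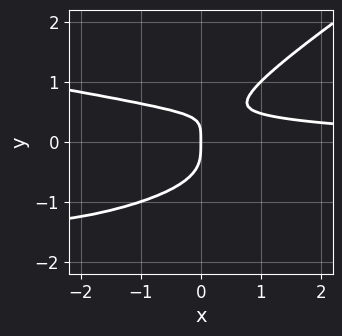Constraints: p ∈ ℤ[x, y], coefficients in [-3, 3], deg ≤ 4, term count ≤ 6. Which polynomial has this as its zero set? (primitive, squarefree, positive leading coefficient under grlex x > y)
First, deg p = 4. The shape is more complex than any degree-3 curve.
Next, checking where it meets the axes: it meets the y-axis at y = 0 (among the integer gridlines); one x-axis crossing is at x = 0.
Finally, matching integer coefficients to the picture gives p.

2*x*y^3 - 3*y^4 + x^2*y + x*y - x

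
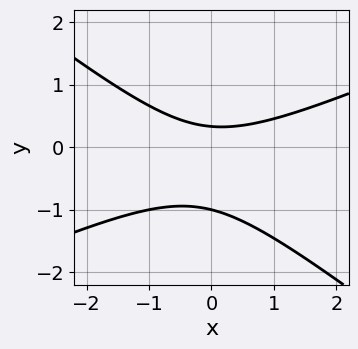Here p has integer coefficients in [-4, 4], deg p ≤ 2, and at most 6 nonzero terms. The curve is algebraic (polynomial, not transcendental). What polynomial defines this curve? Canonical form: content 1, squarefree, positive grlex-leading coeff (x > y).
x^2 - x*y - 3*y^2 - 2*y + 1

deg p = 2. No degree-1 curve has this shape.
Reading off the gridlines: the curve avoids every integer x-axis point in the box; it crosses the y-axis at the gridline y = -1.
Together with the visible shape, these determine p as stated.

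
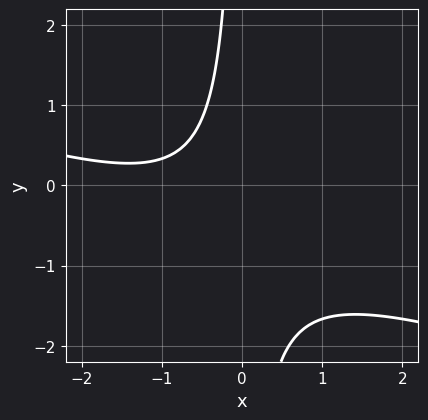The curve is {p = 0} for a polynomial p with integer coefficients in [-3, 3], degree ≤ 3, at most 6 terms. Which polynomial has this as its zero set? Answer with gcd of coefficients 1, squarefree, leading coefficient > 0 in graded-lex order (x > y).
x^2 + 3*x*y + 2*x + 2

First, deg p = 2. A generic line meets the curve in up to 2 points.
Next, against the integer gridlines: the curve avoids every integer x-axis point in the box; it misses every integer gridline on the y-axis.
Finally, together with the visible shape, these determine p as stated.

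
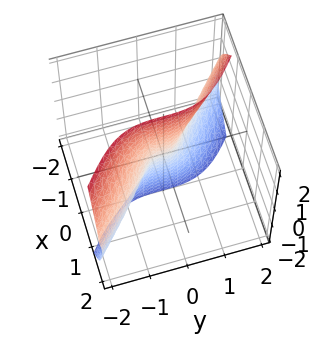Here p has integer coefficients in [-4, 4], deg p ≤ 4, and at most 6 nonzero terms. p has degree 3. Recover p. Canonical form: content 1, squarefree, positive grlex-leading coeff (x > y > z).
2*x^3 + 3*x*z^2 + 2*y^3 + x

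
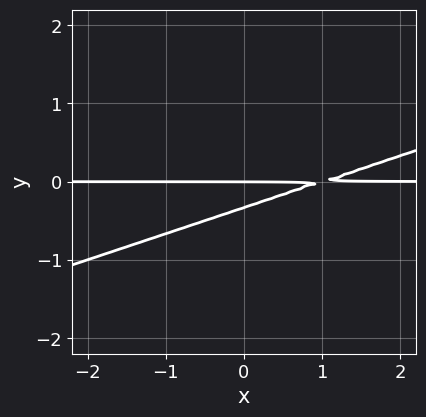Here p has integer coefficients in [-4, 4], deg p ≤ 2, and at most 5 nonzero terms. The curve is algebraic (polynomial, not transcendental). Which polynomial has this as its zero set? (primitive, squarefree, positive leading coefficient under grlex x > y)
x*y - 3*y^2 - y

1. Degree: no degree-1 curve has this shape, so deg p = 2.
2. Against the integer gridlines: one y-axis crossing is at y = 0; every point of the x-axis in the box is on the curve.
3. Together with the visible shape, these determine p as stated.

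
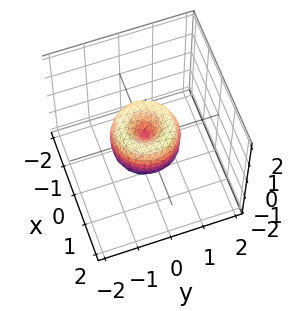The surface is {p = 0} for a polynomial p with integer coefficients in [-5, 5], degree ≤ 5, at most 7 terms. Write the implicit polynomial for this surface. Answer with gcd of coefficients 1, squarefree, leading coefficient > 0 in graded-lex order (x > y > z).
(a) The degree is 4 — no degree-3 surface has this shape.
(b) By symmetry, the z-axis is an axis of rotation, so x and y enter only as x² + y².
(c) Observable constraints: one z-axis crossing is at z = 0; a circular section at z = 0 has radius exactly 1.
(d) Matching integer coefficients to the picture gives p.

2*x^4 + 4*x^2*y^2 + 2*y^4 - 2*x^2 - 2*y^2 + z^2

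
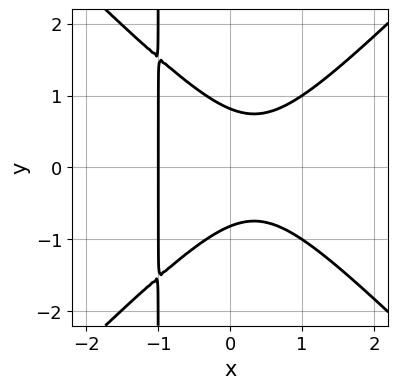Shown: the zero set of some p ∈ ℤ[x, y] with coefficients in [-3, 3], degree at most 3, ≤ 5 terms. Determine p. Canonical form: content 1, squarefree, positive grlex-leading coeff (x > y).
1. Degree: a generic line meets the curve in up to 3 points, so deg p = 3.
2. Symmetries: the y ↦ −y reflection is a symmetry, so y appears only in even powers.
3. From the axis intercepts and sections: it crosses the x-axis at the gridline x = -1.
4. Putting this together gives p.

3*x^3 - 3*x*y^2 + x^2 - 3*y^2 + 2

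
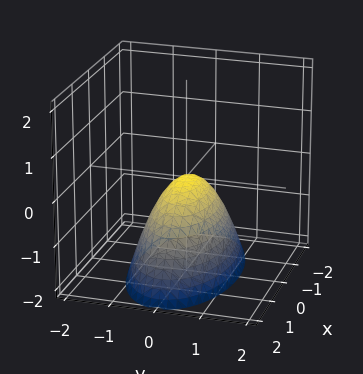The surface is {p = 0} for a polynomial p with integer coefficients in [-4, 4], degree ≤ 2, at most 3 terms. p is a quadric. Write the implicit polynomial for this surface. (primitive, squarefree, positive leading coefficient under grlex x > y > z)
First, degree: a single bowl opening along one axis; a quadric, so deg p = 2.
Next, symmetries: it's symmetric under y → −y, forcing even powers of y; the x ↦ −x reflection is a symmetry, so x appears only in even powers.
Then, observable constraints: one y-axis crossing is at y = 0; it crosses the x-axis at the gridline x = 0; it meets the z-axis at z = 0 (among the integer gridlines).
Finally, solving for integer coefficients yields p as stated.

x^2 + 3*y^2 + 2*z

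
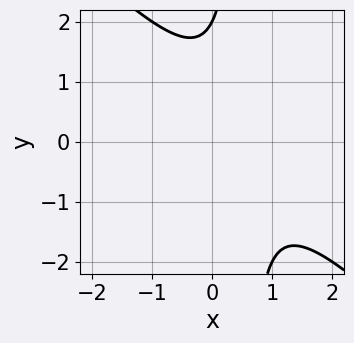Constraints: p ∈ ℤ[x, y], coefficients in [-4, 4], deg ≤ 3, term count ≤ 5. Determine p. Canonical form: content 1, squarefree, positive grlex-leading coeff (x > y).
2*x^2 + 2*x*y - 2*x - y + 2

deg p = 2.
From the visible intercepts: no x-intercept at any integer in the box; one y-axis crossing is at y = 2.
These observations pin down the coefficients.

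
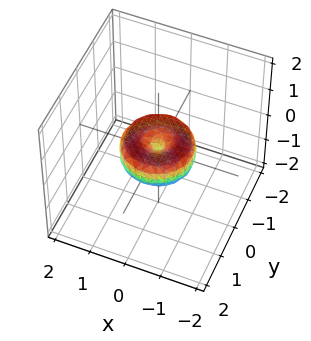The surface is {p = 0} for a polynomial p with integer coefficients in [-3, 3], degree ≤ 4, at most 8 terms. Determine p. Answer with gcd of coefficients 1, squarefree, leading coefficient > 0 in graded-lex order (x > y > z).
x^4 + 2*x^2*y^2 + y^4 - x^2 - y^2 + z^2

1. The degree is 4 — the shape is more complex than any degree-3 surface.
2. By symmetry, every cross-section ⟂ z is a circle, so x, y appear only via x² + y².
3. From the visible intercepts: a circular section at z = 0 has radius exactly 1; among the integer gridlines, it crosses the y-axis at y ∈ {-1, 0, 1}.
4. Fitting integer coefficients to these (and the overall shape) gives p. Check: (1, 0, 0) on the x-axis lies on the surface, and p(1, 0, 0) = 0. ✓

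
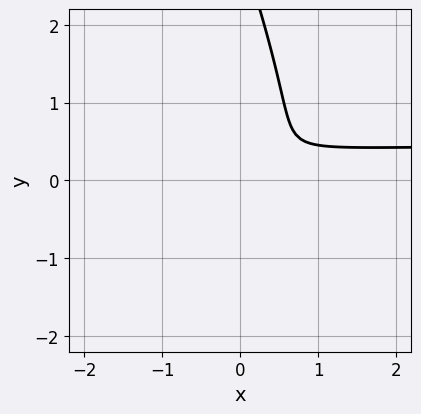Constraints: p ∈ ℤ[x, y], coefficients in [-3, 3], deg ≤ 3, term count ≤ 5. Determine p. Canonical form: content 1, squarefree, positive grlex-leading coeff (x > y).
The degree is 3 — no degree-2 curve has this shape.
Putting this together gives p.

2*x^2*y + 3*x*y^2 + y^3 - x^2 - 3*y^2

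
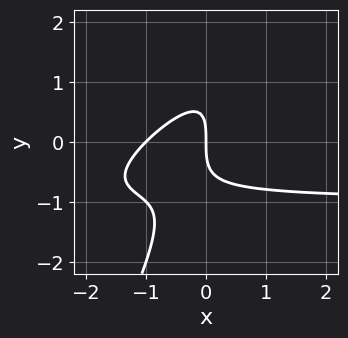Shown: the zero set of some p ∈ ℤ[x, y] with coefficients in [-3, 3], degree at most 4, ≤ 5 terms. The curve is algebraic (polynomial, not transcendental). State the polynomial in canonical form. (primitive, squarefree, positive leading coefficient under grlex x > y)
2*x^2*y - 3*x*y^2 + y^3 + 2*x^2 + 2*x

(a) Degree: no degree-2 curve has this shape, so deg p = 3.
(b) From the axis intercepts and sections: among the integer gridlines, it crosses the x-axis at x ∈ {-1, 0}; one y-axis crossing is at y = 0.
(c) Solving for integer coefficients yields p as stated.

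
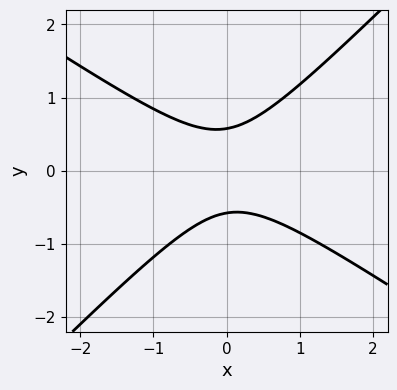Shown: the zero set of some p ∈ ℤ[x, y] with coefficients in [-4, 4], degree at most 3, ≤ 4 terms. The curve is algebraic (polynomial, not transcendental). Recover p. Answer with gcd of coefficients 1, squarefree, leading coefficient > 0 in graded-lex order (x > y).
2*x^2 + x*y - 3*y^2 + 1

(a) Degree: a generic line meets the curve in up to 2 points, so deg p = 2.
(b) Reading off the gridlines: no x-intercept at any integer in the box.
(c) Together with the visible shape, these determine p as stated.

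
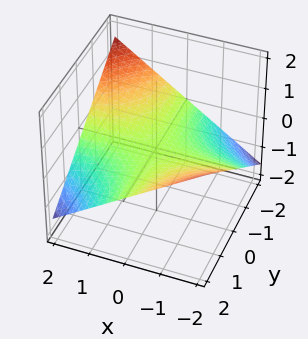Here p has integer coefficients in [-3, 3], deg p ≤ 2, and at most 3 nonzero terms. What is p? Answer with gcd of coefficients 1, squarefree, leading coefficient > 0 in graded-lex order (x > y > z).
1. Degree: a saddle surface; a quadric, so deg p = 2.
2. Checking where it meets the axes: the visible y-axis segment lies entirely on the surface; it crosses the z-axis at the gridline z = 0; the visible x-axis segment lies entirely on the surface.
3. The integer polynomial consistent with all of this is the stated p.

x*y + 3*z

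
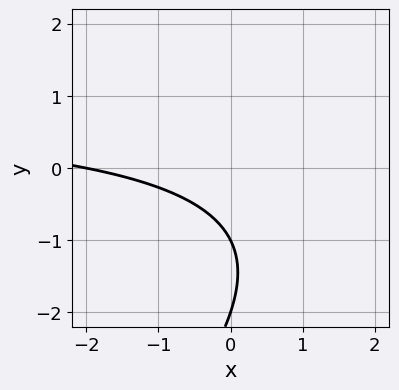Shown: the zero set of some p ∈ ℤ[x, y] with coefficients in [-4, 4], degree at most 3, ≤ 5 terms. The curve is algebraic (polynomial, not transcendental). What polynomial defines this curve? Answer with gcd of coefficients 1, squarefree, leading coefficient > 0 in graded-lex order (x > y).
x*y - y^2 - x - 3*y - 2

1. Degree: the shape is more complex than any degree-1 curve, so deg p = 2.
2. Against the integer gridlines: it meets the x-axis at x = -2 (among the integer gridlines); among the integer gridlines, it crosses the y-axis at y ∈ {-2, -1}.
3. Putting this together gives p.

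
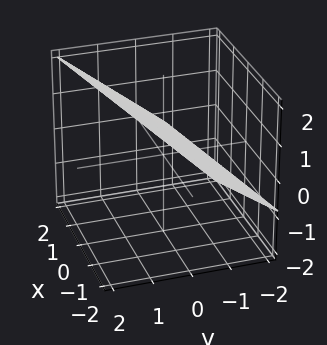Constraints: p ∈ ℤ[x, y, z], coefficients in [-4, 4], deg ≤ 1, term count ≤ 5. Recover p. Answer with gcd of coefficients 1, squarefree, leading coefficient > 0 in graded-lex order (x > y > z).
First, deg p = 1. Every cross-section is a straight line — this is a plane.
Next, observable constraints: one x-axis crossing is at x = 2.
Finally, these observations pin down the coefficients.

x - 3*y + 3*z - 2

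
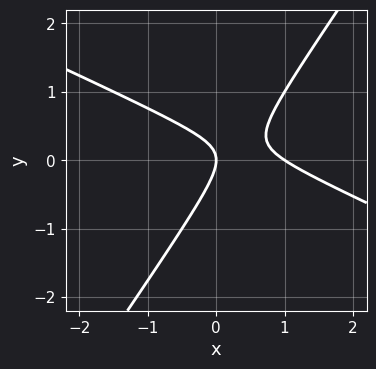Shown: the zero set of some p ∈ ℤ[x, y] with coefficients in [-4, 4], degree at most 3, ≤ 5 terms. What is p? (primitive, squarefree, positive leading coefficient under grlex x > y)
First, the degree is 2 — no degree-1 curve has this shape.
Next, checking where it meets the axes: among the integer gridlines, it crosses the x-axis at x ∈ {0, 1}; it crosses the y-axis at the gridline y = 0.
Finally, matching integer coefficients to the picture gives p.

2*x^2 + 3*x*y - 3*y^2 - 2*x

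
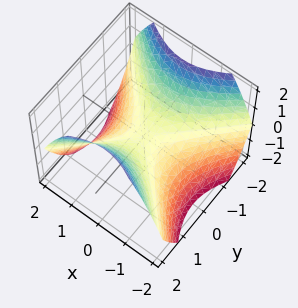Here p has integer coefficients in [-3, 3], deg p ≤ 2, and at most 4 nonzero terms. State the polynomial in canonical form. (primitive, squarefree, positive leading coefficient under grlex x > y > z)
2*x^2 - 2*y^2 + 3*z

First, degree: a hyperbolic paraboloid; a quadric, so deg p = 2.
Then, symmetries: mirror symmetry y ↦ −y ⇒ only even powers of y; the x ↦ −x reflection is a symmetry, so x appears only in even powers.
Next, checking where it meets the axes: it crosses the x-axis at the gridline x = 0; one z-axis crossing is at z = 0.
Finally, solving for integer coefficients yields p as stated.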